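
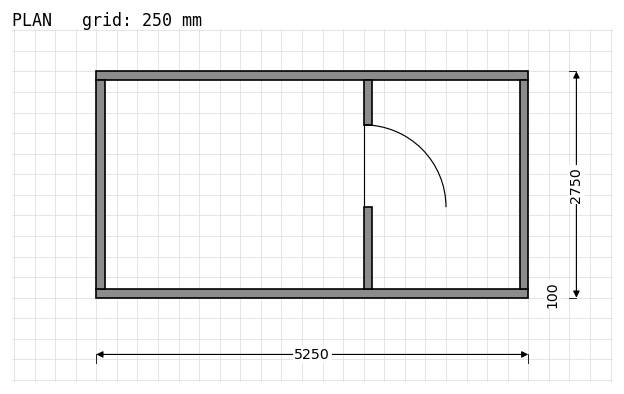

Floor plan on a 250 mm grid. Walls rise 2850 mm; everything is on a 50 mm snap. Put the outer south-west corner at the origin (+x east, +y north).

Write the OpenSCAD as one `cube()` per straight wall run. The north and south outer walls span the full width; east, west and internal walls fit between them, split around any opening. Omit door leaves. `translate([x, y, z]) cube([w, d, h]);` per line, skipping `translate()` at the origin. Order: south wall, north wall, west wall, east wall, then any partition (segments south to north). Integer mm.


cube([5250, 100, 2850]);
translate([0, 2650, 0]) cube([5250, 100, 2850]);
translate([0, 100, 0]) cube([100, 2550, 2850]);
translate([5150, 100, 0]) cube([100, 2550, 2850]);
translate([3250, 100, 0]) cube([100, 1000, 2850]);
translate([3250, 2100, 0]) cube([100, 550, 2850]);


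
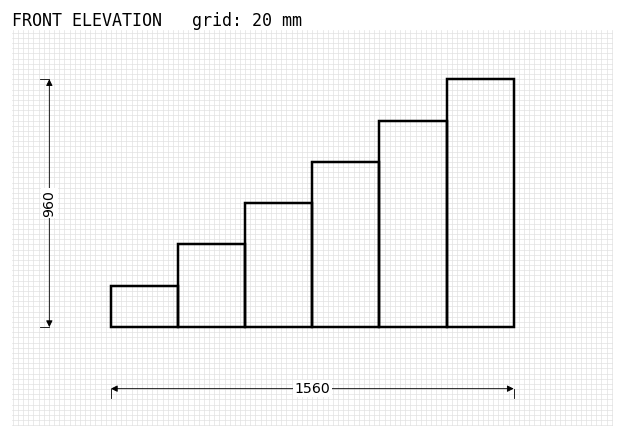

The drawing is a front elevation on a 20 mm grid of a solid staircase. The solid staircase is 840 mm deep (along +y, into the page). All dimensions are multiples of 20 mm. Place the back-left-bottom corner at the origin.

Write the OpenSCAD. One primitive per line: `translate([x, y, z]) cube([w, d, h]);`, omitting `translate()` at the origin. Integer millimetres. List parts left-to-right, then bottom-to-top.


cube([260, 840, 160]);
translate([260, 0, 0]) cube([260, 840, 320]);
translate([520, 0, 0]) cube([260, 840, 480]);
translate([780, 0, 0]) cube([260, 840, 640]);
translate([1040, 0, 0]) cube([260, 840, 800]);
translate([1300, 0, 0]) cube([260, 840, 960]);


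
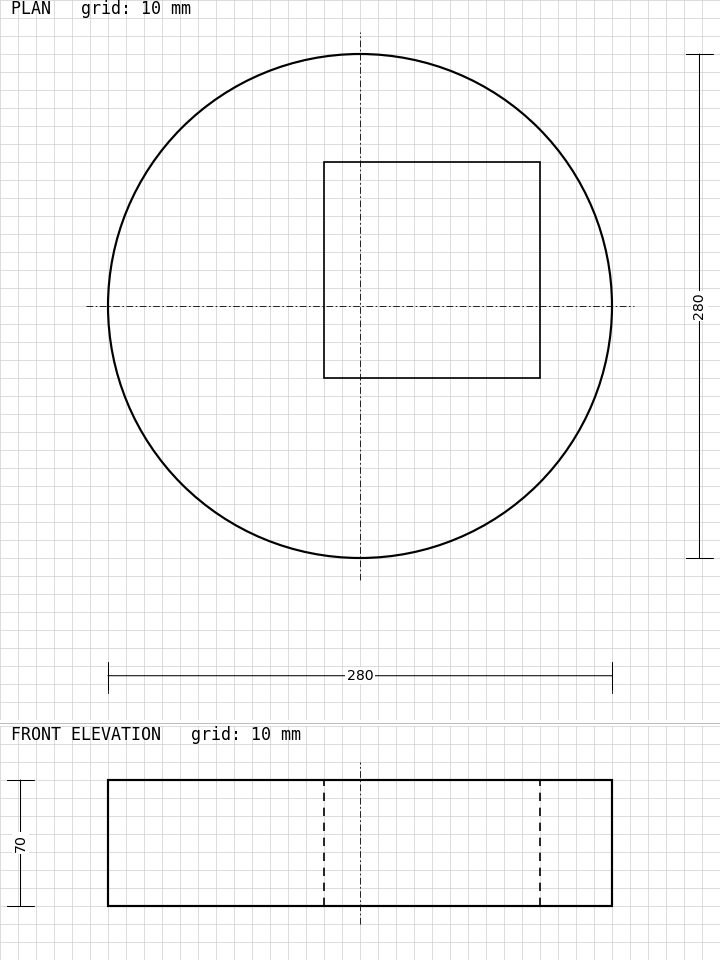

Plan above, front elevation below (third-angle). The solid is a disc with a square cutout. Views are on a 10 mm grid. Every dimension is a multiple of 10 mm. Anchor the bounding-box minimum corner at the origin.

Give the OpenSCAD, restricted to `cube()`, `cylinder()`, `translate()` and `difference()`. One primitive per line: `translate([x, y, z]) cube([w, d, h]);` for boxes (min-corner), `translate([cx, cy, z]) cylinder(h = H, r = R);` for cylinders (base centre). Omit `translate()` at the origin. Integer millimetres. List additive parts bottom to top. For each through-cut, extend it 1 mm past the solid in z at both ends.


difference() {
  translate([140, 140, 0]) cylinder(h = 70, r = 140);
  translate([120, 100, -1]) cube([120, 120, 72]);
}


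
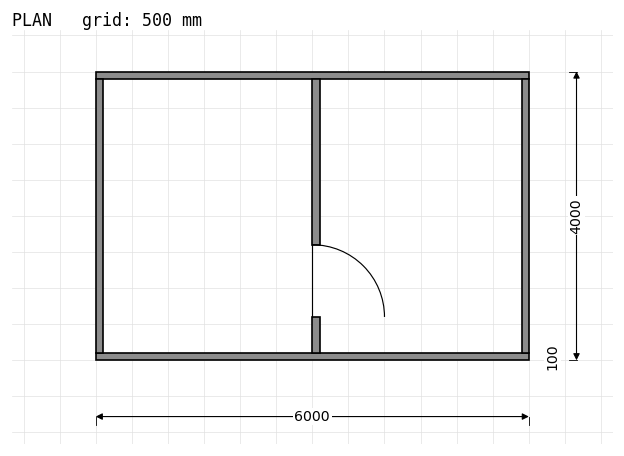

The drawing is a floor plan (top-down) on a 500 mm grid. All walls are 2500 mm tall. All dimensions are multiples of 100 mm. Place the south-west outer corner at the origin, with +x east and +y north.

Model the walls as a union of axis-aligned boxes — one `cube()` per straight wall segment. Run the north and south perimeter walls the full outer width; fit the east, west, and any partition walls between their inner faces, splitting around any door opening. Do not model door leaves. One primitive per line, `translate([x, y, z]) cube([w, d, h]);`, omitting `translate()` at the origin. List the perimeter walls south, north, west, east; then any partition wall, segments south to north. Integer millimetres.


cube([6000, 100, 2500]);
translate([0, 3900, 0]) cube([6000, 100, 2500]);
translate([0, 100, 0]) cube([100, 3800, 2500]);
translate([5900, 100, 0]) cube([100, 3800, 2500]);
translate([3000, 100, 0]) cube([100, 500, 2500]);
translate([3000, 1600, 0]) cube([100, 2300, 2500]);


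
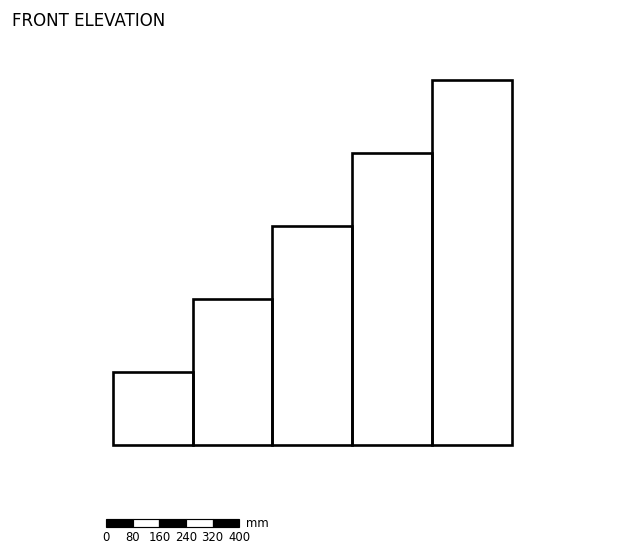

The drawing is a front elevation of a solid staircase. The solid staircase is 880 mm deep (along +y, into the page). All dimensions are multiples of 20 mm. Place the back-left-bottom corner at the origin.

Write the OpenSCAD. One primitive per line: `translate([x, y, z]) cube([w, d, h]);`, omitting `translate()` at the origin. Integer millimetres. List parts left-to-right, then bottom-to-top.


cube([240, 880, 220]);
translate([240, 0, 0]) cube([240, 880, 440]);
translate([480, 0, 0]) cube([240, 880, 660]);
translate([720, 0, 0]) cube([240, 880, 880]);
translate([960, 0, 0]) cube([240, 880, 1100]);


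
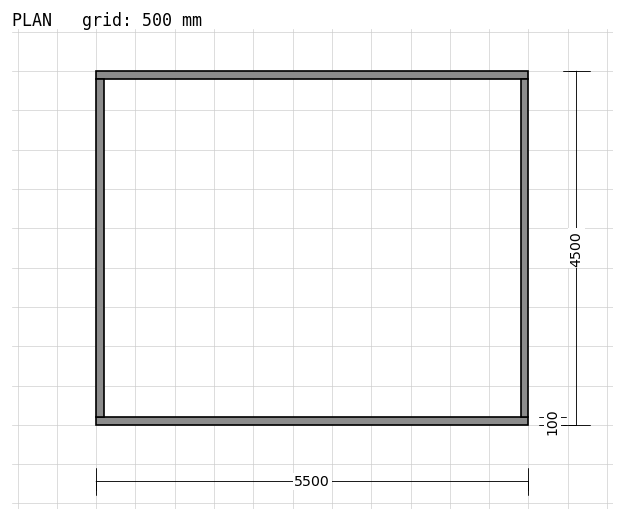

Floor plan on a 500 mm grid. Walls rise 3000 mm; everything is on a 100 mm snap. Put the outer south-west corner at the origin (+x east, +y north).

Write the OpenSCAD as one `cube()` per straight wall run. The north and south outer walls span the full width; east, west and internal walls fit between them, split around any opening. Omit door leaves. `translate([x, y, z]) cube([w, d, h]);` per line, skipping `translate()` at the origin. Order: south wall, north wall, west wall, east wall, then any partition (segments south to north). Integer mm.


cube([5500, 100, 3000]);
translate([0, 4400, 0]) cube([5500, 100, 3000]);
translate([0, 100, 0]) cube([100, 4300, 3000]);
translate([5400, 100, 0]) cube([100, 4300, 3000]);


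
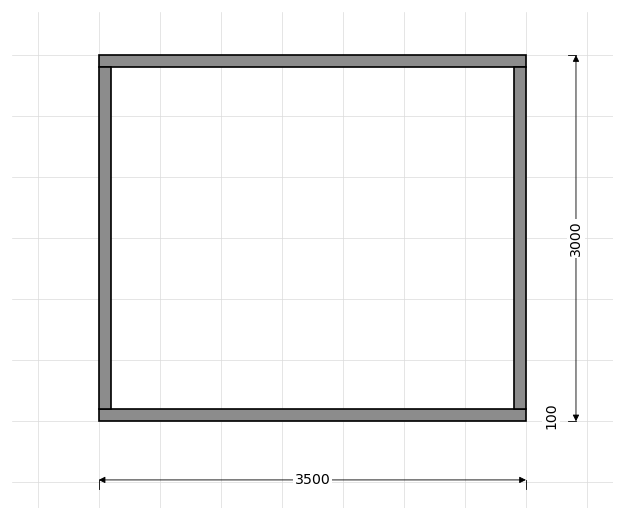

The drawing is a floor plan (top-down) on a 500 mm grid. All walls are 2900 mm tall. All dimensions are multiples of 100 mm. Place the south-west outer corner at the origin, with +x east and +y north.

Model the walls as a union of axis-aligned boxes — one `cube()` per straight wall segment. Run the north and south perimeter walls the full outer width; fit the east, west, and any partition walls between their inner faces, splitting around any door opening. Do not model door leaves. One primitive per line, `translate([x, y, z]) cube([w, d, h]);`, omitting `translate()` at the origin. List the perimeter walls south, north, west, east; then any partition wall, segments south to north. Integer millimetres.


cube([3500, 100, 2900]);
translate([0, 2900, 0]) cube([3500, 100, 2900]);
translate([0, 100, 0]) cube([100, 2800, 2900]);
translate([3400, 100, 0]) cube([100, 2800, 2900]);


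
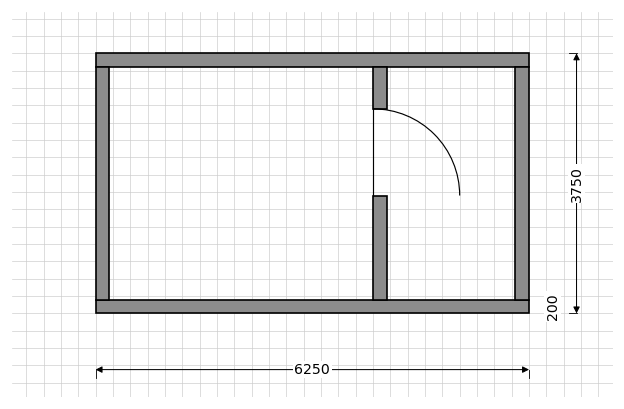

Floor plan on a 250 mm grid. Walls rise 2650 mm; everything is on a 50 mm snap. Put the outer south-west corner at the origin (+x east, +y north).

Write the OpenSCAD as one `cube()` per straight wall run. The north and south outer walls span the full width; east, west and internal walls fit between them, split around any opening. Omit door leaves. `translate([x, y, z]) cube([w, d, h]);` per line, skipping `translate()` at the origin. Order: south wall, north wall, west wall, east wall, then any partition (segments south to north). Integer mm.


cube([6250, 200, 2650]);
translate([0, 3550, 0]) cube([6250, 200, 2650]);
translate([0, 200, 0]) cube([200, 3350, 2650]);
translate([6050, 200, 0]) cube([200, 3350, 2650]);
translate([4000, 200, 0]) cube([200, 1500, 2650]);
translate([4000, 2950, 0]) cube([200, 600, 2650]);


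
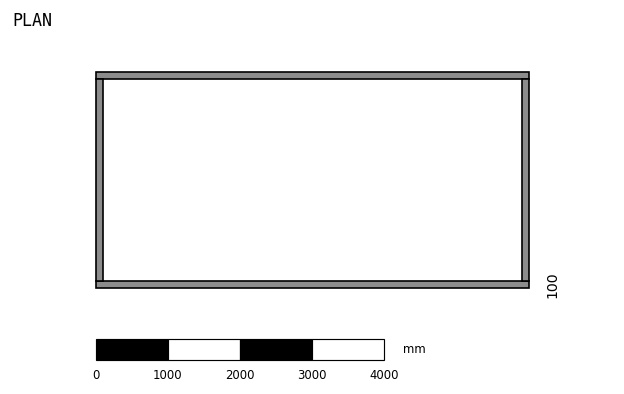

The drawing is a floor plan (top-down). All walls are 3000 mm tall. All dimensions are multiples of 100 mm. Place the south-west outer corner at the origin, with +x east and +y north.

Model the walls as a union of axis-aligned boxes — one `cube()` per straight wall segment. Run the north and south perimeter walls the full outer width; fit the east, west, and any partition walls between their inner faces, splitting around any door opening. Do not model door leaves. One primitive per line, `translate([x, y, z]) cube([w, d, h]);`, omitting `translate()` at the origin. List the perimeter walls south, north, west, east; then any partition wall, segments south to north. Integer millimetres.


cube([6000, 100, 3000]);
translate([0, 2900, 0]) cube([6000, 100, 3000]);
translate([0, 100, 0]) cube([100, 2800, 3000]);
translate([5900, 100, 0]) cube([100, 2800, 3000]);


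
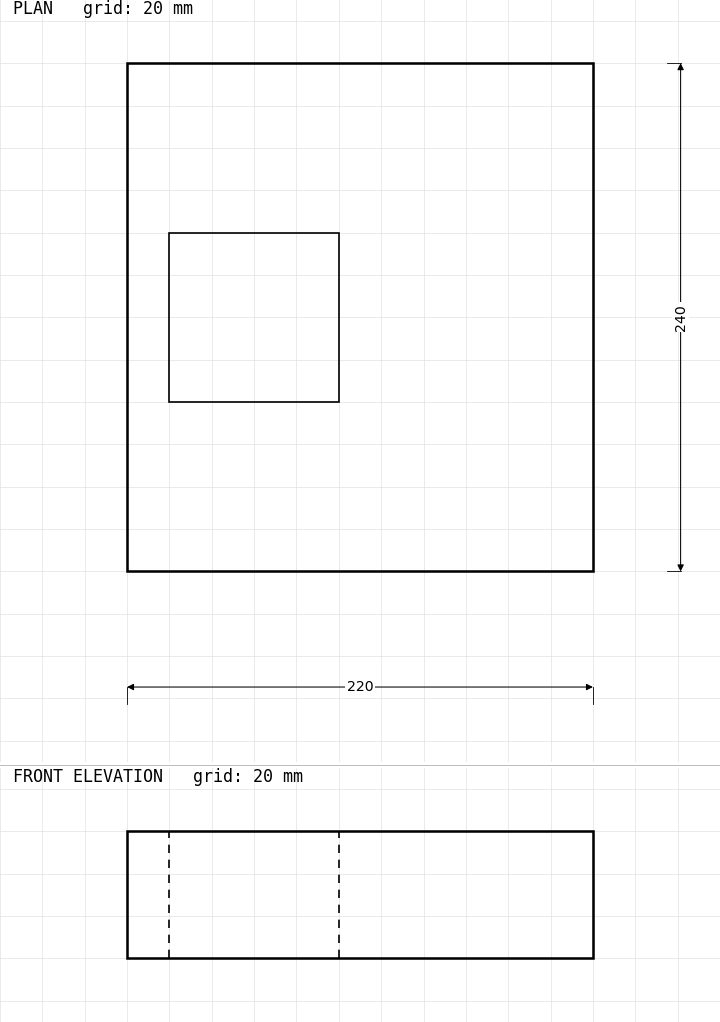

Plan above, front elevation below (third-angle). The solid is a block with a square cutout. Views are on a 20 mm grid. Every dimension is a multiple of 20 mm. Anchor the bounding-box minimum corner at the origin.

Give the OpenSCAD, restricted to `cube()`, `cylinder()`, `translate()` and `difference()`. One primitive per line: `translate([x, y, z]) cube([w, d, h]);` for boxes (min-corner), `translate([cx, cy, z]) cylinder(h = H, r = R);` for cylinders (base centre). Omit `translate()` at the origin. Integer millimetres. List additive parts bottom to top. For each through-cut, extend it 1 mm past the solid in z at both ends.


difference() {
  cube([220, 240, 60]);
  translate([20, 80, -1]) cube([80, 80, 62]);
}


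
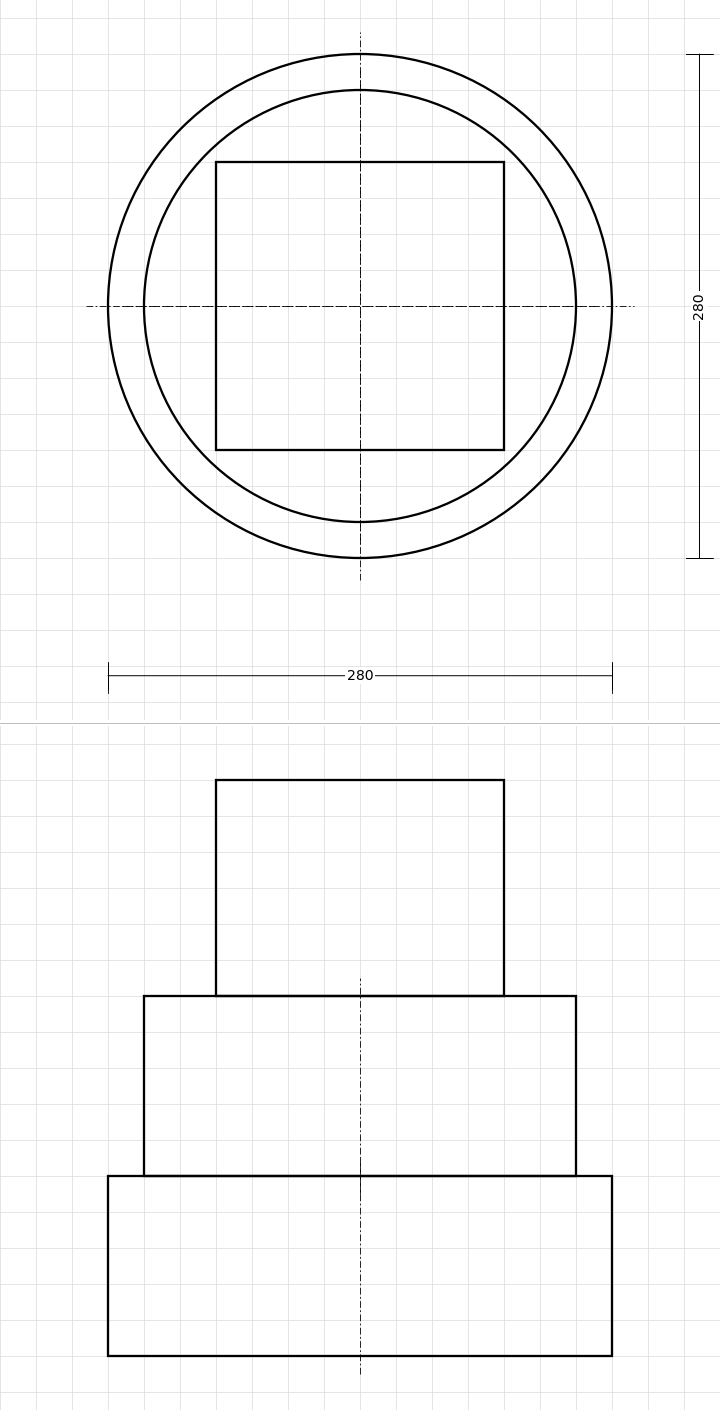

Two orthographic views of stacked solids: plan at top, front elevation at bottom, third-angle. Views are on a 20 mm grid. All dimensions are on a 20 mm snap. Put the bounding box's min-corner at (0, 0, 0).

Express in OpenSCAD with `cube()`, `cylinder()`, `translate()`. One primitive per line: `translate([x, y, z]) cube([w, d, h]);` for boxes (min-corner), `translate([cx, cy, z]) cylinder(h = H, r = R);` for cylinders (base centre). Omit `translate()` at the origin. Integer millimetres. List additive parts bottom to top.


translate([140, 140, 0]) cylinder(h = 100, r = 140);
translate([140, 140, 100]) cylinder(h = 100, r = 120);
translate([60, 60, 200]) cube([160, 160, 120]);


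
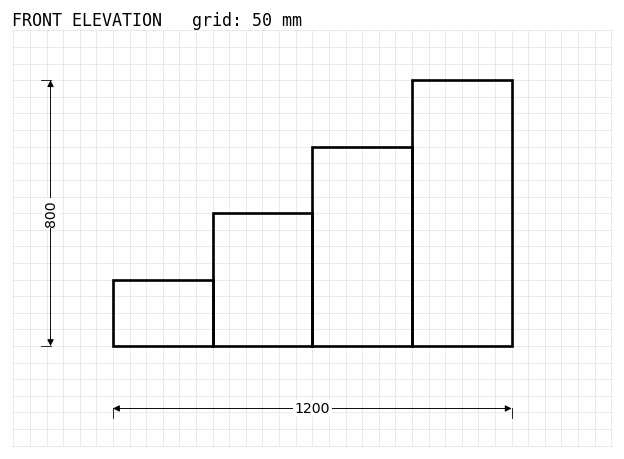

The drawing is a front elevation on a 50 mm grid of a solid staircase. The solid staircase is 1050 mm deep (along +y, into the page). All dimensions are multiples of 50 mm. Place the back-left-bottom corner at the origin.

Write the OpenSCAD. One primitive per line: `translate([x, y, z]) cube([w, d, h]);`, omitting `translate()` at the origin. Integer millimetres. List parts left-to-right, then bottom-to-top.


cube([300, 1050, 200]);
translate([300, 0, 0]) cube([300, 1050, 400]);
translate([600, 0, 0]) cube([300, 1050, 600]);
translate([900, 0, 0]) cube([300, 1050, 800]);


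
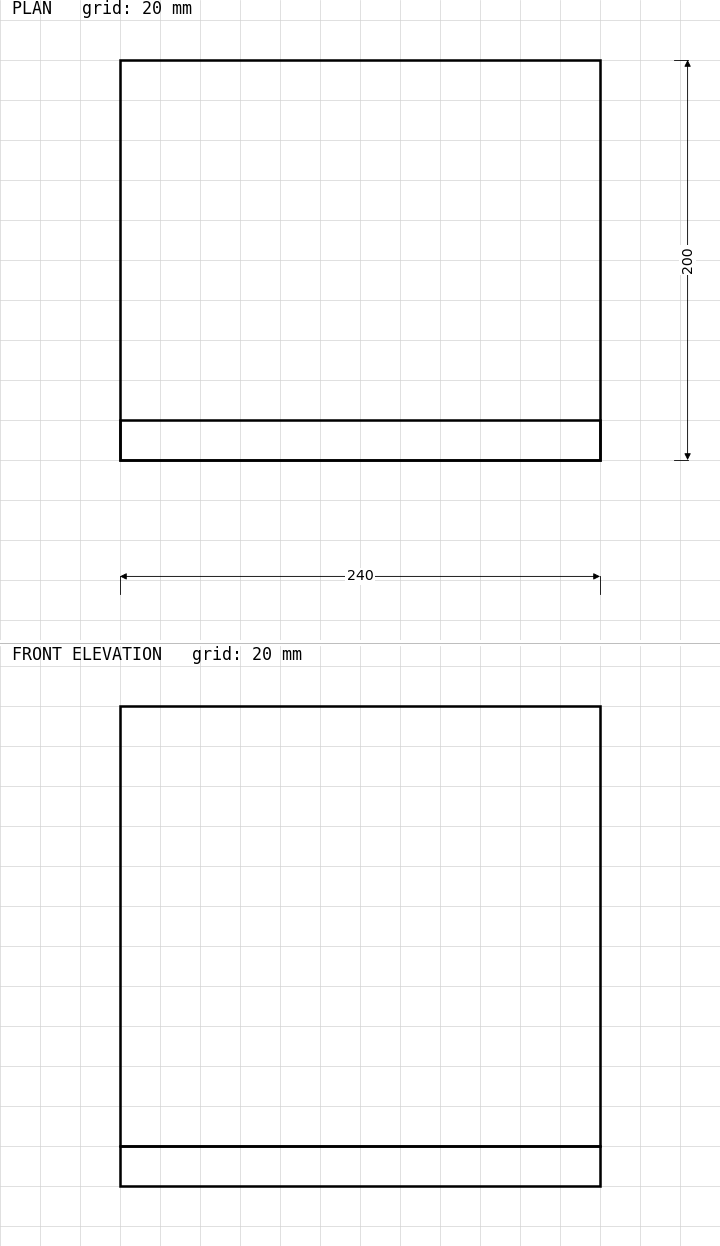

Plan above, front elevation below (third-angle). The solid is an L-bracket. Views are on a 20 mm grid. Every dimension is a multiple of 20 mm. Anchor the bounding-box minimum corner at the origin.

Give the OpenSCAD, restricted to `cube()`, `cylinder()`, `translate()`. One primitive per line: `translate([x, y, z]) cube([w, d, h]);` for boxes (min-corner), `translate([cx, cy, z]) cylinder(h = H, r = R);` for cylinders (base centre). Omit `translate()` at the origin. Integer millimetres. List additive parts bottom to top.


cube([240, 200, 20]);
translate([0, 0, 20]) cube([240, 20, 220]);


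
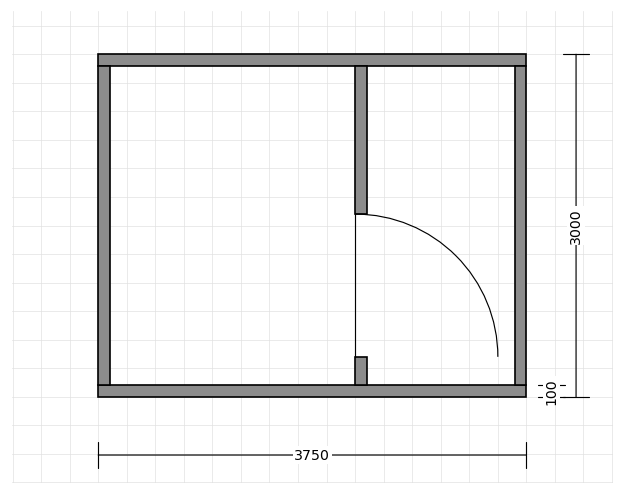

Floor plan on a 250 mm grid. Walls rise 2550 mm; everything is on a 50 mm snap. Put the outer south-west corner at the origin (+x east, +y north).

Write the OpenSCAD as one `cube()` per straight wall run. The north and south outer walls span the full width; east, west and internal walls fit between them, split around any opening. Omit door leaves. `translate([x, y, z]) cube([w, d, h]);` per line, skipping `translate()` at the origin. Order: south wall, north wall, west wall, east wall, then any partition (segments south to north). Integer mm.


cube([3750, 100, 2550]);
translate([0, 2900, 0]) cube([3750, 100, 2550]);
translate([0, 100, 0]) cube([100, 2800, 2550]);
translate([3650, 100, 0]) cube([100, 2800, 2550]);
translate([2250, 100, 0]) cube([100, 250, 2550]);
translate([2250, 1600, 0]) cube([100, 1300, 2550]);


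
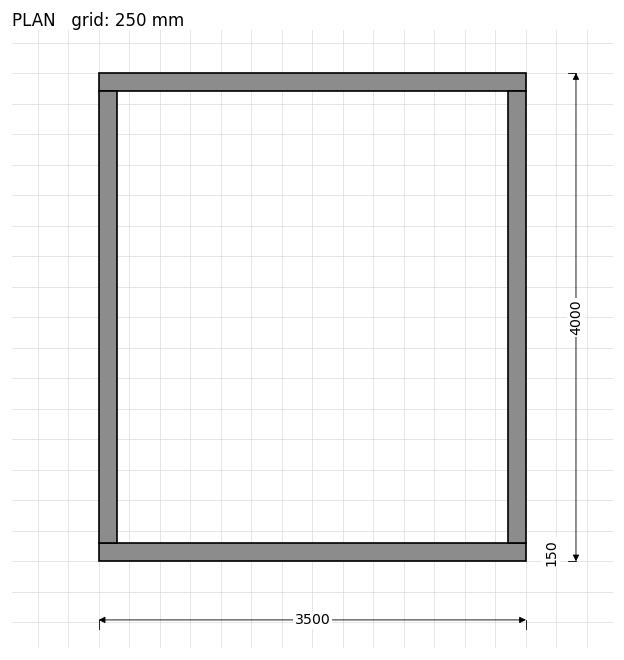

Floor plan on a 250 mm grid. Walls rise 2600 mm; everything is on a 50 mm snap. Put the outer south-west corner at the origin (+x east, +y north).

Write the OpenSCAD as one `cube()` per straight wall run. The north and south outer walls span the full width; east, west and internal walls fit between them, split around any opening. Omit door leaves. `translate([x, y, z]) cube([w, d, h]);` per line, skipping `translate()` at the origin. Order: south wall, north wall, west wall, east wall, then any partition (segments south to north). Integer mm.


cube([3500, 150, 2600]);
translate([0, 3850, 0]) cube([3500, 150, 2600]);
translate([0, 150, 0]) cube([150, 3700, 2600]);
translate([3350, 150, 0]) cube([150, 3700, 2600]);


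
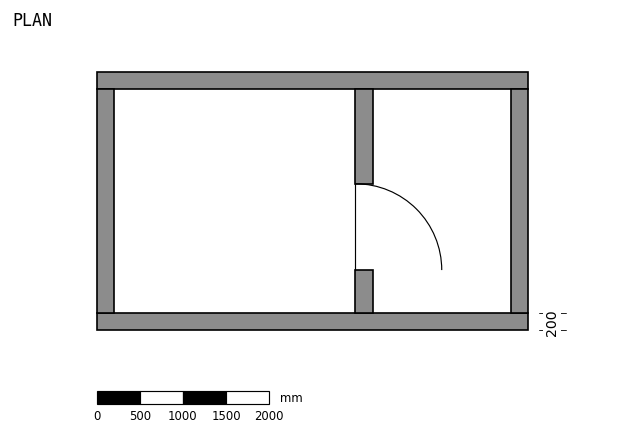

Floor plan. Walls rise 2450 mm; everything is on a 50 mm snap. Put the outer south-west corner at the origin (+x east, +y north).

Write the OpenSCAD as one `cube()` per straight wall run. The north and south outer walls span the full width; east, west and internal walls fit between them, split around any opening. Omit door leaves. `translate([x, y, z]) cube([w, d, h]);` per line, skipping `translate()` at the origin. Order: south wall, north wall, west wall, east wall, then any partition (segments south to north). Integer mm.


cube([5000, 200, 2450]);
translate([0, 2800, 0]) cube([5000, 200, 2450]);
translate([0, 200, 0]) cube([200, 2600, 2450]);
translate([4800, 200, 0]) cube([200, 2600, 2450]);
translate([3000, 200, 0]) cube([200, 500, 2450]);
translate([3000, 1700, 0]) cube([200, 1100, 2450]);


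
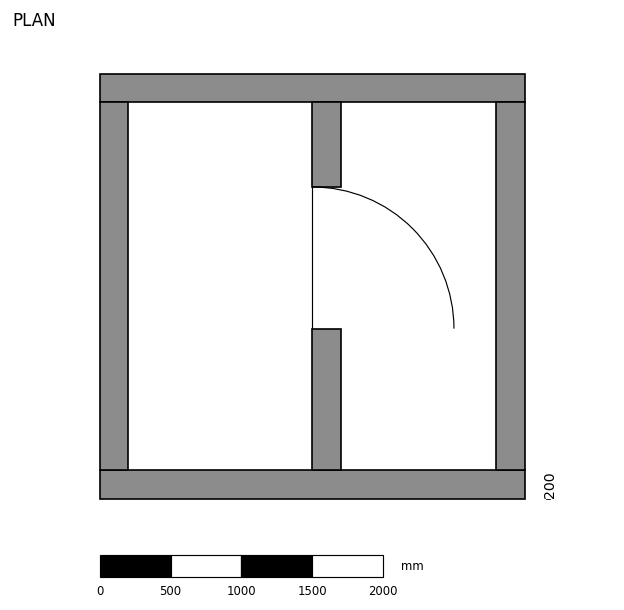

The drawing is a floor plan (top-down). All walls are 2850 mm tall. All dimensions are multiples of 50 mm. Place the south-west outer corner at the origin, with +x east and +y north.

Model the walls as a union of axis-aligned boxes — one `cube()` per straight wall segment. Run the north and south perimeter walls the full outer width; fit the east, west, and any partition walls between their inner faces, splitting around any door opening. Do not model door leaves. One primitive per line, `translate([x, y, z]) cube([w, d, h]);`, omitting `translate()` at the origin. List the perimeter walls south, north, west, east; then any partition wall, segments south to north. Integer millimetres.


cube([3000, 200, 2850]);
translate([0, 2800, 0]) cube([3000, 200, 2850]);
translate([0, 200, 0]) cube([200, 2600, 2850]);
translate([2800, 200, 0]) cube([200, 2600, 2850]);
translate([1500, 200, 0]) cube([200, 1000, 2850]);
translate([1500, 2200, 0]) cube([200, 600, 2850]);


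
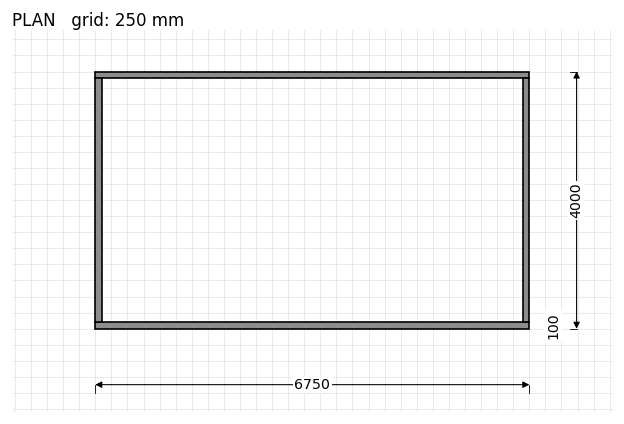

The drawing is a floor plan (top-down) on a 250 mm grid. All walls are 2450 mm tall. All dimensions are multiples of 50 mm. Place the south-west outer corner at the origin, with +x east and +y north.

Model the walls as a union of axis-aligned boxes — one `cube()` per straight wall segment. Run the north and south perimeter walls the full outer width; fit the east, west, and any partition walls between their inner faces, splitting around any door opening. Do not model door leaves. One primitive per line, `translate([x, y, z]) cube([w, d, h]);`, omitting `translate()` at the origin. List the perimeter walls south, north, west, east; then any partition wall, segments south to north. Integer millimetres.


cube([6750, 100, 2450]);
translate([0, 3900, 0]) cube([6750, 100, 2450]);
translate([0, 100, 0]) cube([100, 3800, 2450]);
translate([6650, 100, 0]) cube([100, 3800, 2450]);


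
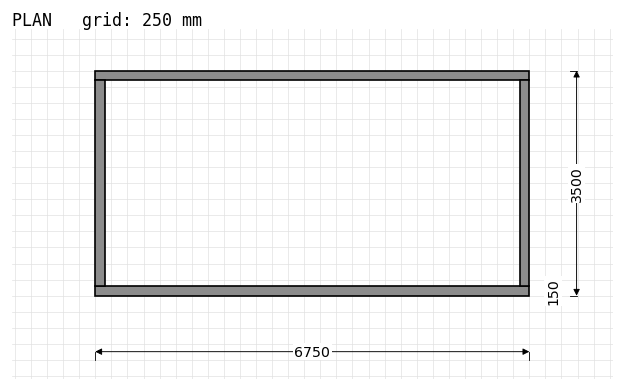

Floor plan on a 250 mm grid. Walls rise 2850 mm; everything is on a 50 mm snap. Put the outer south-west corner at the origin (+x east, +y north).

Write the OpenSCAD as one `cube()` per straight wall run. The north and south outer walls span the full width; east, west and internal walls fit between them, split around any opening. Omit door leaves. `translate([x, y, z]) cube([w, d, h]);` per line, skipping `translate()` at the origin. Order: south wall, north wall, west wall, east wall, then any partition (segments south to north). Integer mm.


cube([6750, 150, 2850]);
translate([0, 3350, 0]) cube([6750, 150, 2850]);
translate([0, 150, 0]) cube([150, 3200, 2850]);
translate([6600, 150, 0]) cube([150, 3200, 2850]);


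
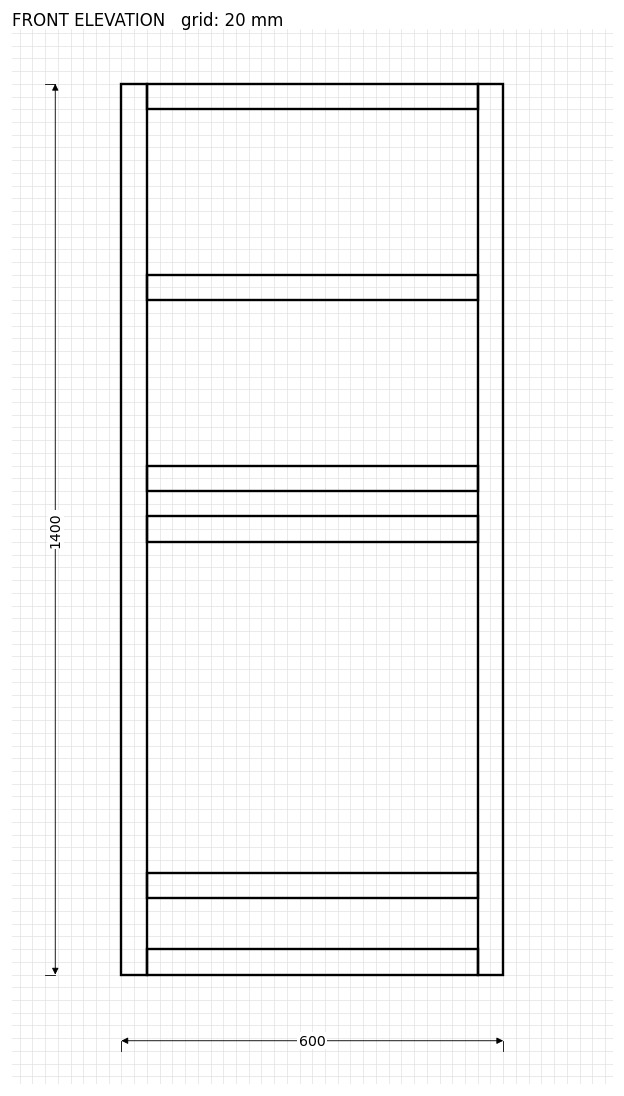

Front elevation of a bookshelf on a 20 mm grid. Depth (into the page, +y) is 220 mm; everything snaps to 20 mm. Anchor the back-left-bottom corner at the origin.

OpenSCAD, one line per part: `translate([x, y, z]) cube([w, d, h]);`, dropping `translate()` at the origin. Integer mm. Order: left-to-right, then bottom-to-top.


cube([40, 220, 1400]);
translate([40, 0, 0]) cube([520, 220, 40]);
translate([40, 0, 120]) cube([520, 220, 40]);
translate([40, 0, 680]) cube([520, 220, 40]);
translate([40, 0, 760]) cube([520, 220, 40]);
translate([40, 0, 1060]) cube([520, 220, 40]);
translate([40, 0, 1360]) cube([520, 220, 40]);
translate([560, 0, 0]) cube([40, 220, 1400]);


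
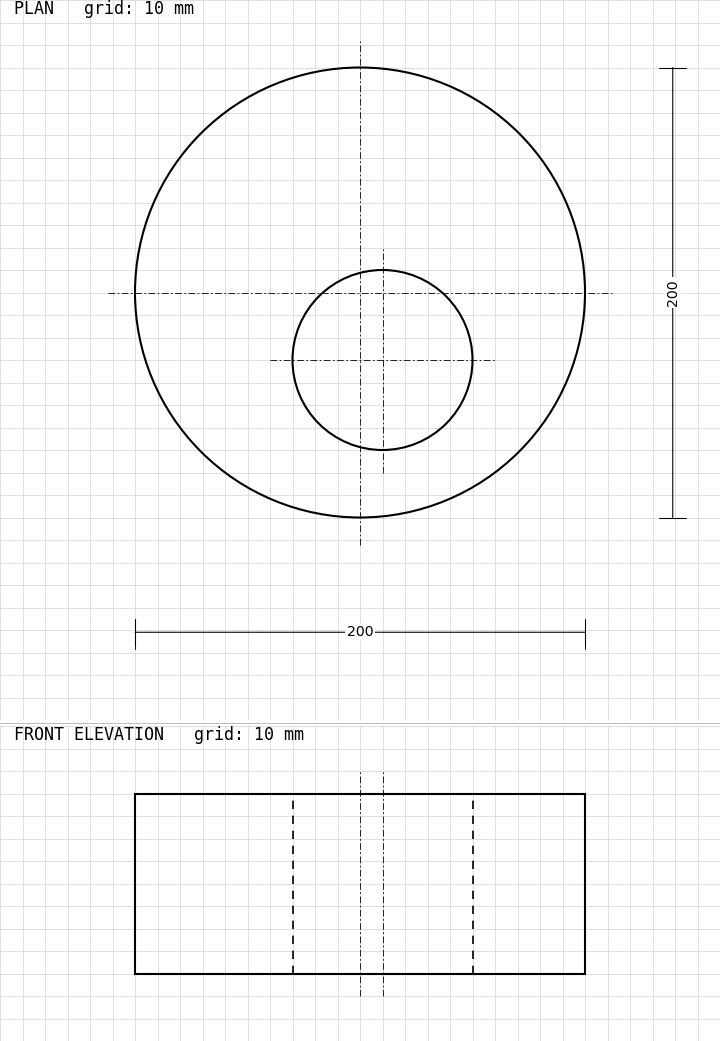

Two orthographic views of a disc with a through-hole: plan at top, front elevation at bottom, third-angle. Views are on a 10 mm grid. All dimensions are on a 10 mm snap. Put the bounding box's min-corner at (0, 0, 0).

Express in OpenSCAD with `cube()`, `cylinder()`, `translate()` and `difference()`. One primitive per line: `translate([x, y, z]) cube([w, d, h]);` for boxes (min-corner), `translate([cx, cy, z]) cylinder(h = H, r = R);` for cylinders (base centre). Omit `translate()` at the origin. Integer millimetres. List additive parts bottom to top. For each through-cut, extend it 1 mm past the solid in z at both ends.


difference() {
  translate([100, 100, 0]) cylinder(h = 80, r = 100);
  translate([110, 70, -1]) cylinder(h = 82, r = 40);
}


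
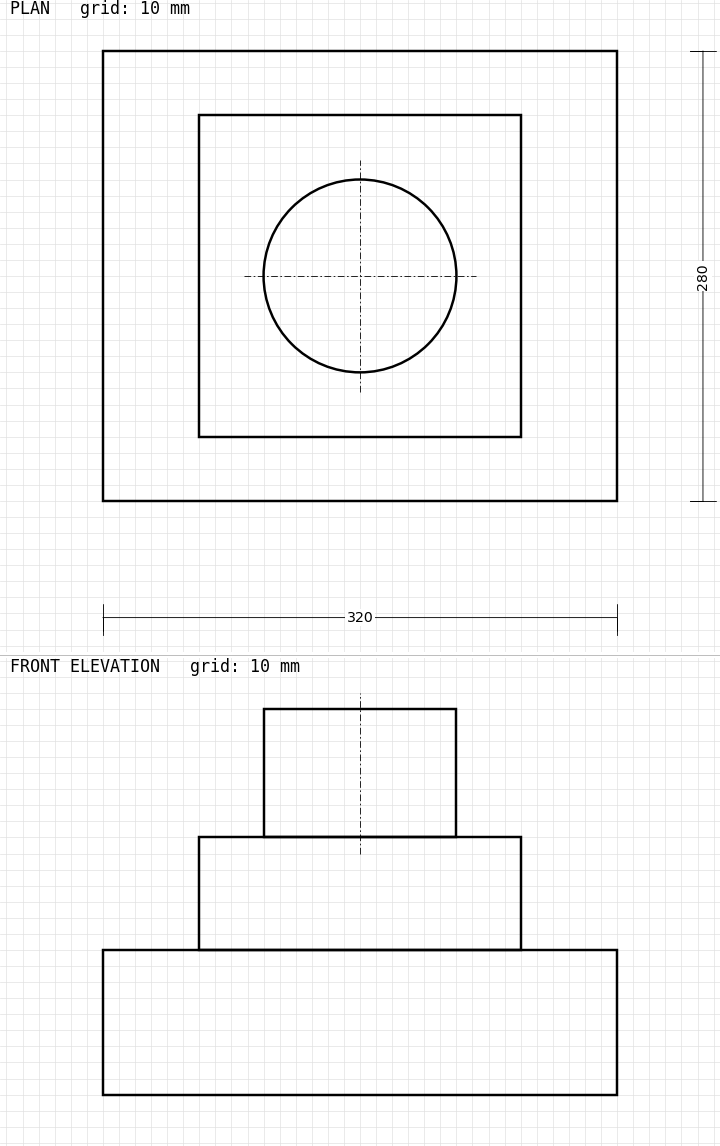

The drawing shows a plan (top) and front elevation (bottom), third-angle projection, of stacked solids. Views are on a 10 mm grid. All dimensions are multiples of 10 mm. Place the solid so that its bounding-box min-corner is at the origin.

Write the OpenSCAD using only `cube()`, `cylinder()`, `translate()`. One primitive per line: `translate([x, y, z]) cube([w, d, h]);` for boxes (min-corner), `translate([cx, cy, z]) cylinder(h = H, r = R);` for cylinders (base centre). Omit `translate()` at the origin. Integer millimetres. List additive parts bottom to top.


cube([320, 280, 90]);
translate([60, 40, 90]) cube([200, 200, 70]);
translate([160, 140, 160]) cylinder(h = 80, r = 60);


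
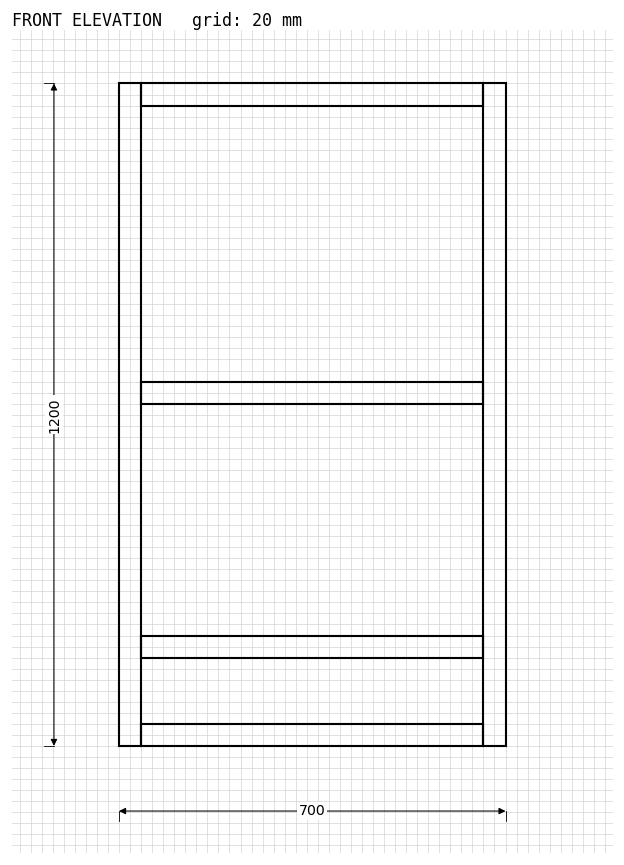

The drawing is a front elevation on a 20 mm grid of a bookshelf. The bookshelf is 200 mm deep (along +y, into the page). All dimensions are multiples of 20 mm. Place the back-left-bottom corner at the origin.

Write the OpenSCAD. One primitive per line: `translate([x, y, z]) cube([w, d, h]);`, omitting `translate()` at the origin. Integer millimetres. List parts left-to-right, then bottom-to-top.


cube([40, 200, 1200]);
translate([40, 0, 0]) cube([620, 200, 40]);
translate([40, 0, 160]) cube([620, 200, 40]);
translate([40, 0, 620]) cube([620, 200, 40]);
translate([40, 0, 1160]) cube([620, 200, 40]);
translate([660, 0, 0]) cube([40, 200, 1200]);


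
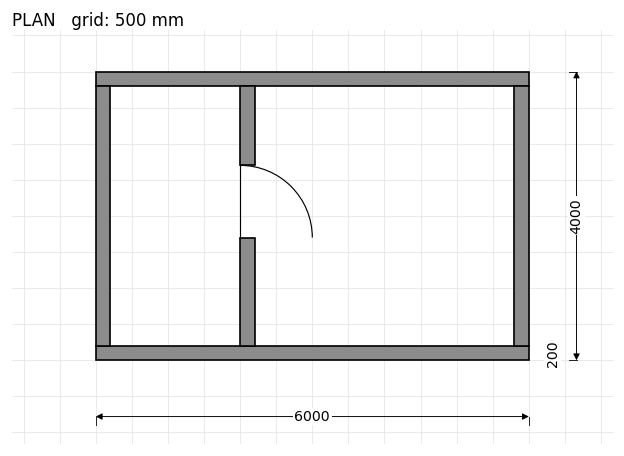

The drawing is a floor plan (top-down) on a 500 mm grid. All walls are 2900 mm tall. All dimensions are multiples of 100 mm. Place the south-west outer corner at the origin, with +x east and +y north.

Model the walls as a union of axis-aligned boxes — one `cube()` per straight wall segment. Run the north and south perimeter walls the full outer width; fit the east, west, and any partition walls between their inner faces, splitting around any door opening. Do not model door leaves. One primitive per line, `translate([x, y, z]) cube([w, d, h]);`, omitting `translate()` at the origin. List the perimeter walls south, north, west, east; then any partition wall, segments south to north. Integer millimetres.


cube([6000, 200, 2900]);
translate([0, 3800, 0]) cube([6000, 200, 2900]);
translate([0, 200, 0]) cube([200, 3600, 2900]);
translate([5800, 200, 0]) cube([200, 3600, 2900]);
translate([2000, 200, 0]) cube([200, 1500, 2900]);
translate([2000, 2700, 0]) cube([200, 1100, 2900]);


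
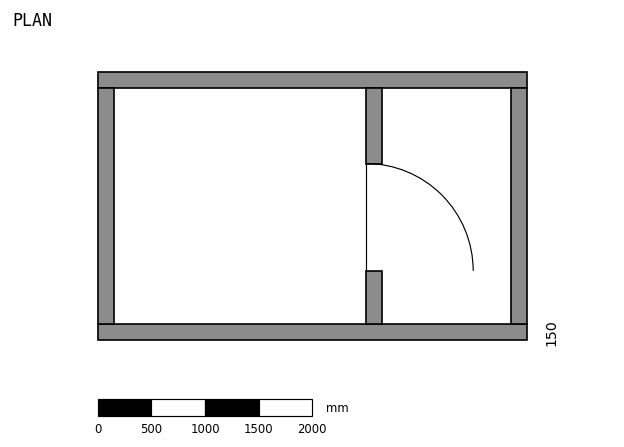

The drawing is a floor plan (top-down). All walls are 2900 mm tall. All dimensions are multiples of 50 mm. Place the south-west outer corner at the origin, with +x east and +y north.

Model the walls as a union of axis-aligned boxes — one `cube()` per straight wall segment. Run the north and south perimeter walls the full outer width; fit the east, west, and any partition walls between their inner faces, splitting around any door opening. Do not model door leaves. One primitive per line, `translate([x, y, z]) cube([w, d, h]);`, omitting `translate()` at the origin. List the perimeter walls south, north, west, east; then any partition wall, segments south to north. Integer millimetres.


cube([4000, 150, 2900]);
translate([0, 2350, 0]) cube([4000, 150, 2900]);
translate([0, 150, 0]) cube([150, 2200, 2900]);
translate([3850, 150, 0]) cube([150, 2200, 2900]);
translate([2500, 150, 0]) cube([150, 500, 2900]);
translate([2500, 1650, 0]) cube([150, 700, 2900]);


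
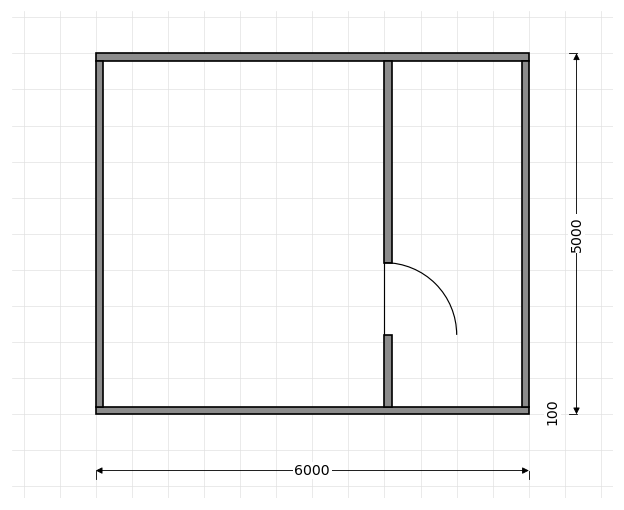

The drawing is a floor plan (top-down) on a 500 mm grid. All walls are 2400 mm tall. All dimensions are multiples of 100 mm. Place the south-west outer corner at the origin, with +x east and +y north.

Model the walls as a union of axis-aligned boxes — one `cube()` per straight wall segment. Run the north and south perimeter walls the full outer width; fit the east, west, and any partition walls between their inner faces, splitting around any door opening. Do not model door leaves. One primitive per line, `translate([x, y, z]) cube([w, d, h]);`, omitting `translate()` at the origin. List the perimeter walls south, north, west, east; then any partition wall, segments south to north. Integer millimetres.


cube([6000, 100, 2400]);
translate([0, 4900, 0]) cube([6000, 100, 2400]);
translate([0, 100, 0]) cube([100, 4800, 2400]);
translate([5900, 100, 0]) cube([100, 4800, 2400]);
translate([4000, 100, 0]) cube([100, 1000, 2400]);
translate([4000, 2100, 0]) cube([100, 2800, 2400]);


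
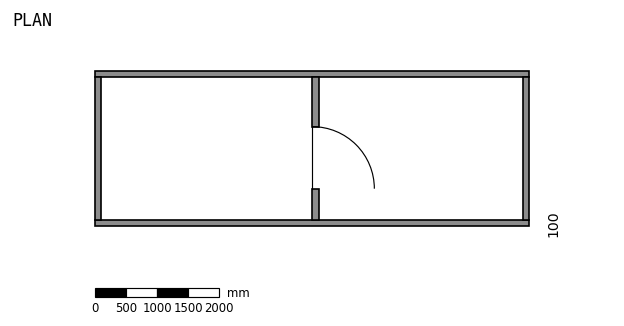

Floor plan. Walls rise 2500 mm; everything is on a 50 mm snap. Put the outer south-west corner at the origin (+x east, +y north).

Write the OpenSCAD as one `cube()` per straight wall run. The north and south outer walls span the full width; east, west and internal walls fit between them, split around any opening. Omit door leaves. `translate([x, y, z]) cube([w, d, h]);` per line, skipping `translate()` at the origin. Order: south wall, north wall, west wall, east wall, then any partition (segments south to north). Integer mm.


cube([7000, 100, 2500]);
translate([0, 2400, 0]) cube([7000, 100, 2500]);
translate([0, 100, 0]) cube([100, 2300, 2500]);
translate([6900, 100, 0]) cube([100, 2300, 2500]);
translate([3500, 100, 0]) cube([100, 500, 2500]);
translate([3500, 1600, 0]) cube([100, 800, 2500]);


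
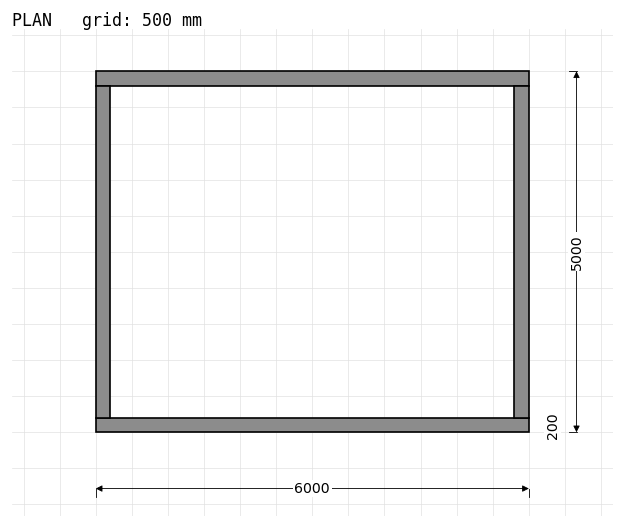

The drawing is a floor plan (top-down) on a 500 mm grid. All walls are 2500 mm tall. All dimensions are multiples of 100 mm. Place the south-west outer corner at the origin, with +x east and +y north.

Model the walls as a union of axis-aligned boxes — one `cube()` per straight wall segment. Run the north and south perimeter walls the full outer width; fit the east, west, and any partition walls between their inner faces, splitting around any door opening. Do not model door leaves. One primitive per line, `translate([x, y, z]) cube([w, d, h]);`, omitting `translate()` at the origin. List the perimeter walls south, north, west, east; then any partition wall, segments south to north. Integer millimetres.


cube([6000, 200, 2500]);
translate([0, 4800, 0]) cube([6000, 200, 2500]);
translate([0, 200, 0]) cube([200, 4600, 2500]);
translate([5800, 200, 0]) cube([200, 4600, 2500]);


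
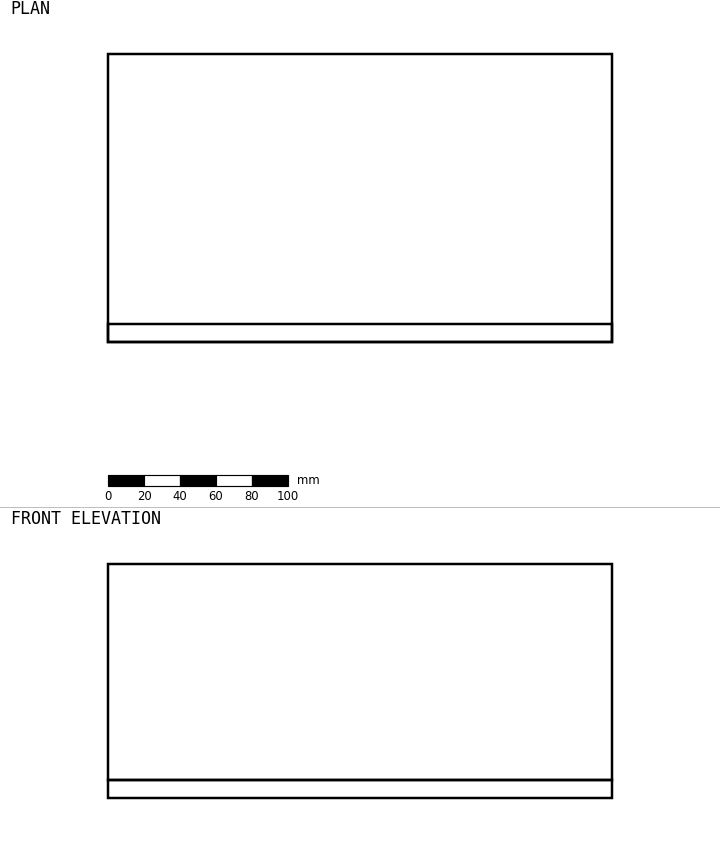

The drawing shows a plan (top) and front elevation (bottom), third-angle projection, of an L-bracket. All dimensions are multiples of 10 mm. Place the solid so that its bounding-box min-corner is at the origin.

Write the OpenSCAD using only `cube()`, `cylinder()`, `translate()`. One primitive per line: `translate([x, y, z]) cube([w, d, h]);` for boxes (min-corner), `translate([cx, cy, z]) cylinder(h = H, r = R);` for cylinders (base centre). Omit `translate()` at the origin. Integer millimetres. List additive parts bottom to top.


cube([280, 160, 10]);
translate([0, 0, 10]) cube([280, 10, 120]);


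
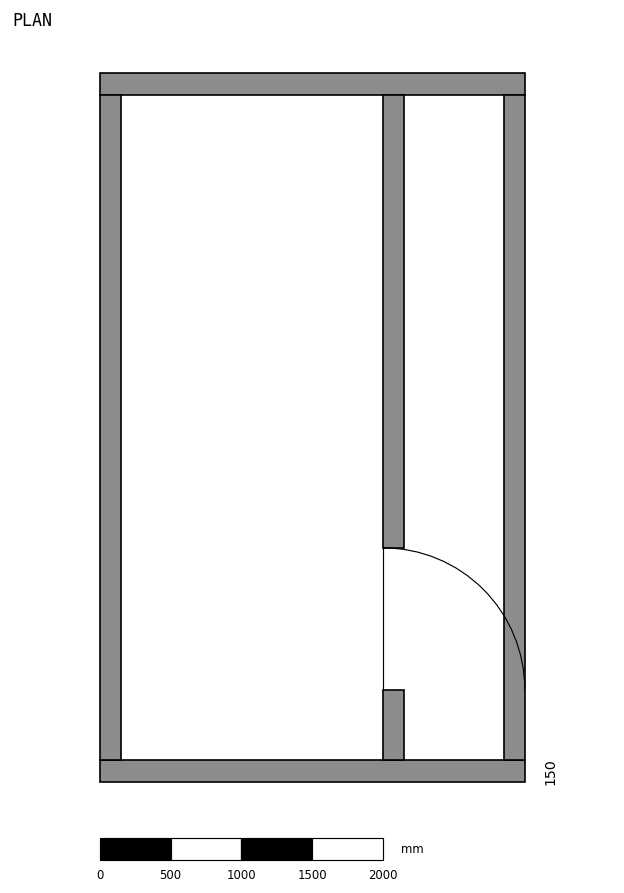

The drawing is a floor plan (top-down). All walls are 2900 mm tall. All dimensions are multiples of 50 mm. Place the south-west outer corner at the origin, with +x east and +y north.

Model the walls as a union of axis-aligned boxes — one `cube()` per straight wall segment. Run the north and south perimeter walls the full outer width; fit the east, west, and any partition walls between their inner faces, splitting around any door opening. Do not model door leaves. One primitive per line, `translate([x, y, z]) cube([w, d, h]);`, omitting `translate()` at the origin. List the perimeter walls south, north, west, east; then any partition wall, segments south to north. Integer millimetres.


cube([3000, 150, 2900]);
translate([0, 4850, 0]) cube([3000, 150, 2900]);
translate([0, 150, 0]) cube([150, 4700, 2900]);
translate([2850, 150, 0]) cube([150, 4700, 2900]);
translate([2000, 150, 0]) cube([150, 500, 2900]);
translate([2000, 1650, 0]) cube([150, 3200, 2900]);


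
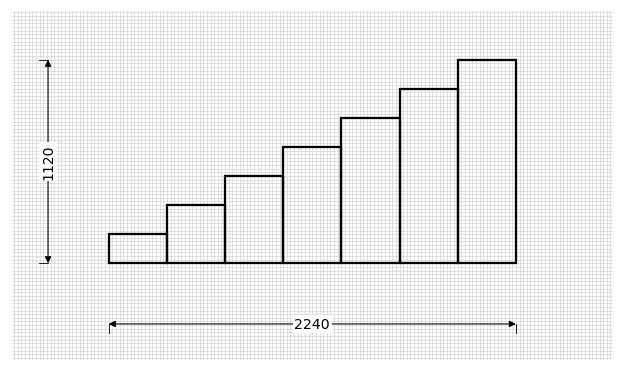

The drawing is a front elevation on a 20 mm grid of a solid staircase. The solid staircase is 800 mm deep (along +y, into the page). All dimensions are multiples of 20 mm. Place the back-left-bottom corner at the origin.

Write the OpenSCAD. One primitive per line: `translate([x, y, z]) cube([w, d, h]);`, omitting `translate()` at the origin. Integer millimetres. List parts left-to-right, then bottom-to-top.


cube([320, 800, 160]);
translate([320, 0, 0]) cube([320, 800, 320]);
translate([640, 0, 0]) cube([320, 800, 480]);
translate([960, 0, 0]) cube([320, 800, 640]);
translate([1280, 0, 0]) cube([320, 800, 800]);
translate([1600, 0, 0]) cube([320, 800, 960]);
translate([1920, 0, 0]) cube([320, 800, 1120]);


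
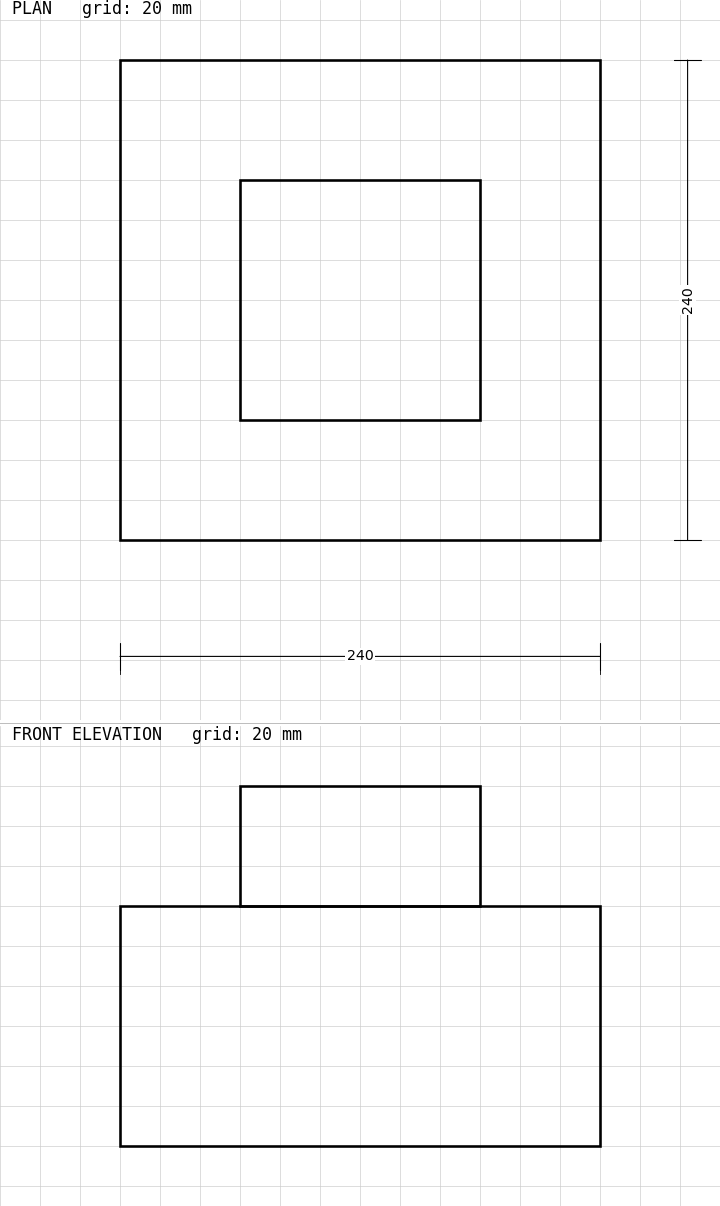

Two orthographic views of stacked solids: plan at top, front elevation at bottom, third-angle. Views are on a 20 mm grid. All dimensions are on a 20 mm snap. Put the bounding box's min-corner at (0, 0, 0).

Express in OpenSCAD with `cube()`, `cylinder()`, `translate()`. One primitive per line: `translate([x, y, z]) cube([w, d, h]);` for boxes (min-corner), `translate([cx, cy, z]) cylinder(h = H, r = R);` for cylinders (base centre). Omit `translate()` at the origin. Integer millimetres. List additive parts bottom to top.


cube([240, 240, 120]);
translate([60, 60, 120]) cube([120, 120, 60]);


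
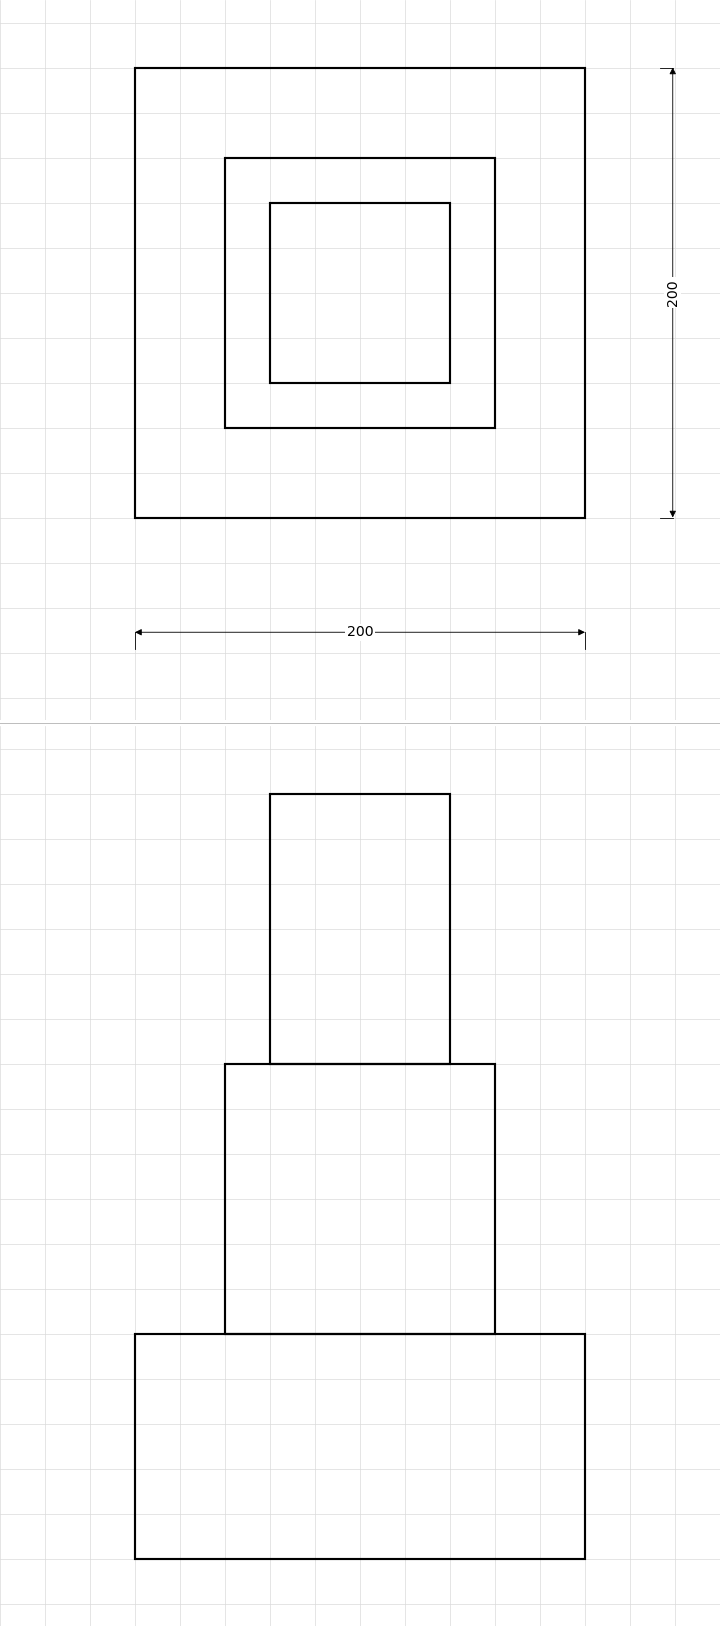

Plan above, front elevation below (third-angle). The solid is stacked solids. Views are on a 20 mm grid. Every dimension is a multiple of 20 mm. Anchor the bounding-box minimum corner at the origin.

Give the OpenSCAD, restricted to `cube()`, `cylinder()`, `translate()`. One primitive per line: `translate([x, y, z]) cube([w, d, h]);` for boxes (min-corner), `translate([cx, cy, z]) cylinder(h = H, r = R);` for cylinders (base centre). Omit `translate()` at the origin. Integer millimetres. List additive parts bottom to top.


cube([200, 200, 100]);
translate([40, 40, 100]) cube([120, 120, 120]);
translate([60, 60, 220]) cube([80, 80, 120]);


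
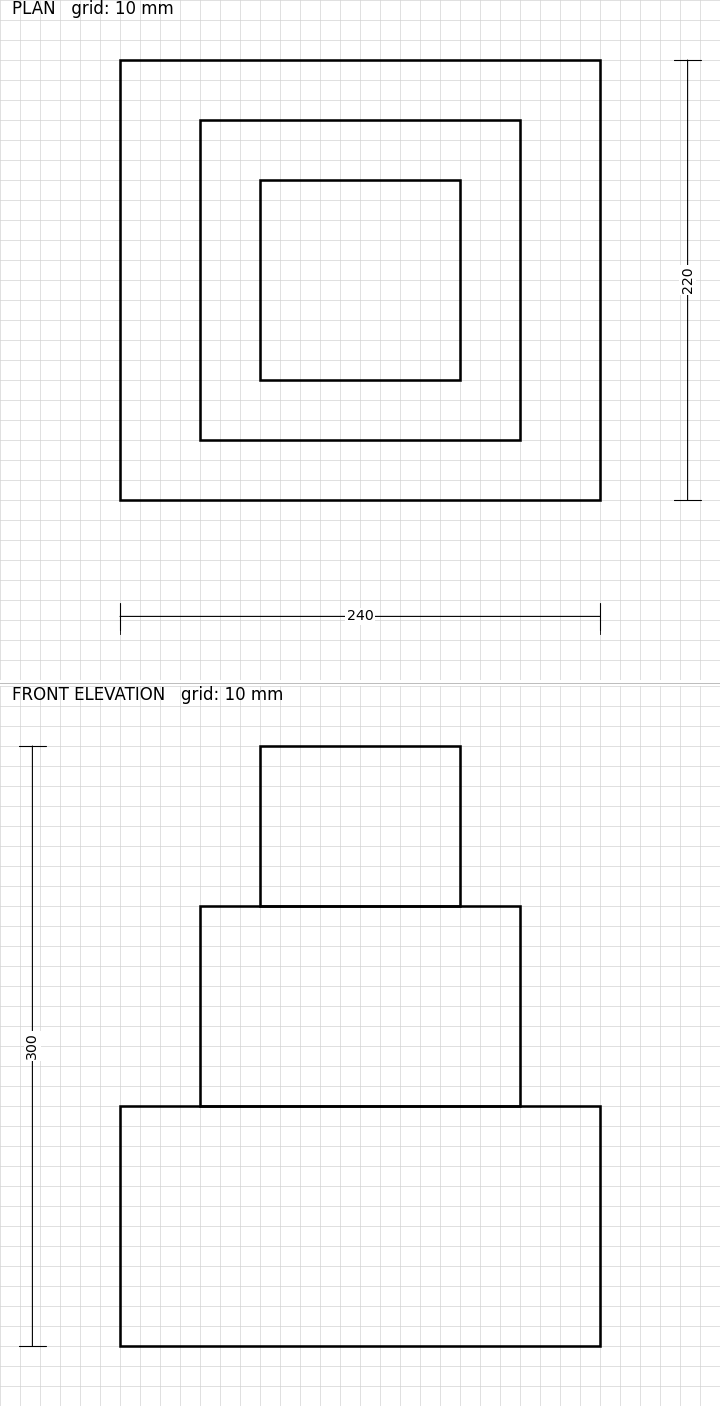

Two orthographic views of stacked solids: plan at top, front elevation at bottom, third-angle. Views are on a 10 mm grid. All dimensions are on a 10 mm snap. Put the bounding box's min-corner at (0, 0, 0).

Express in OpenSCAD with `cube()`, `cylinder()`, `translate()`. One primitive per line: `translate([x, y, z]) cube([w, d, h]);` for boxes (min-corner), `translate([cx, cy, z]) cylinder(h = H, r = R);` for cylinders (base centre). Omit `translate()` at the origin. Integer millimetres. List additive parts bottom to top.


cube([240, 220, 120]);
translate([40, 30, 120]) cube([160, 160, 100]);
translate([70, 60, 220]) cube([100, 100, 80]);


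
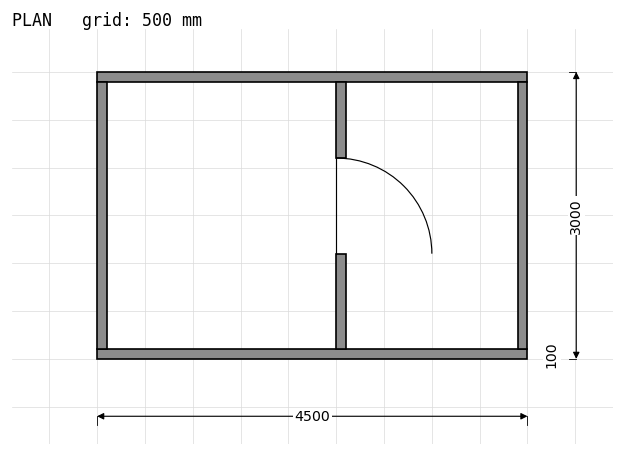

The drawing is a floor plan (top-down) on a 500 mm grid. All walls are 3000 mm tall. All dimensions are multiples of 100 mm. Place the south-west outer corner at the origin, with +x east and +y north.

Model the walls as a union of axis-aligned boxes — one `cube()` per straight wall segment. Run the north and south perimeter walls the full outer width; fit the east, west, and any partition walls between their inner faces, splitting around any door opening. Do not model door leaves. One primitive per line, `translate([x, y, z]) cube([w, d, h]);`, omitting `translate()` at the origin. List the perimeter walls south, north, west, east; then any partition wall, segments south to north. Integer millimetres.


cube([4500, 100, 3000]);
translate([0, 2900, 0]) cube([4500, 100, 3000]);
translate([0, 100, 0]) cube([100, 2800, 3000]);
translate([4400, 100, 0]) cube([100, 2800, 3000]);
translate([2500, 100, 0]) cube([100, 1000, 3000]);
translate([2500, 2100, 0]) cube([100, 800, 3000]);


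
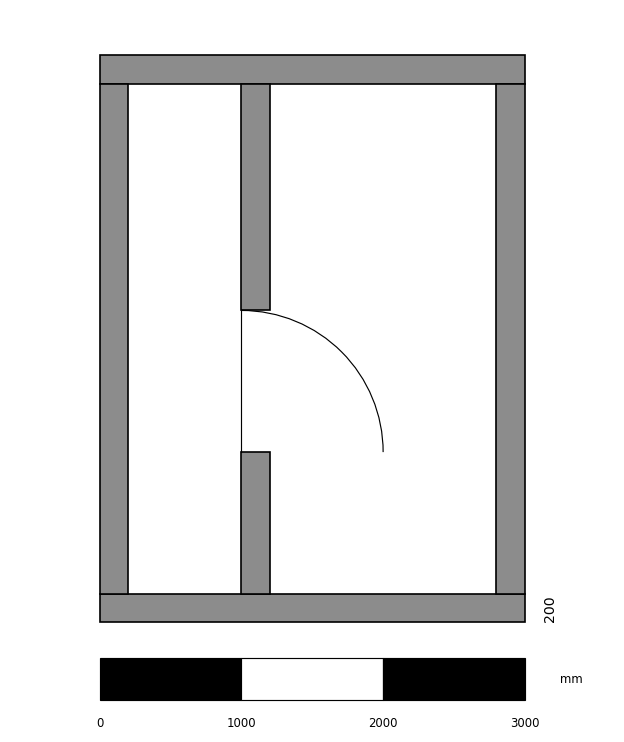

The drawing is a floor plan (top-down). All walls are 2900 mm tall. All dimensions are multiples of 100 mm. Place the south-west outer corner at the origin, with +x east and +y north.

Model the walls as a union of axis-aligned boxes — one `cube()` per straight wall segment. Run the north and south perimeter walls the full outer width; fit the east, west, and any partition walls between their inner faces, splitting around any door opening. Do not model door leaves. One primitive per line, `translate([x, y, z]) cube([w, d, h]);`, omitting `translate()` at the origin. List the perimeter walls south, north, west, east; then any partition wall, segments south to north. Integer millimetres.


cube([3000, 200, 2900]);
translate([0, 3800, 0]) cube([3000, 200, 2900]);
translate([0, 200, 0]) cube([200, 3600, 2900]);
translate([2800, 200, 0]) cube([200, 3600, 2900]);
translate([1000, 200, 0]) cube([200, 1000, 2900]);
translate([1000, 2200, 0]) cube([200, 1600, 2900]);


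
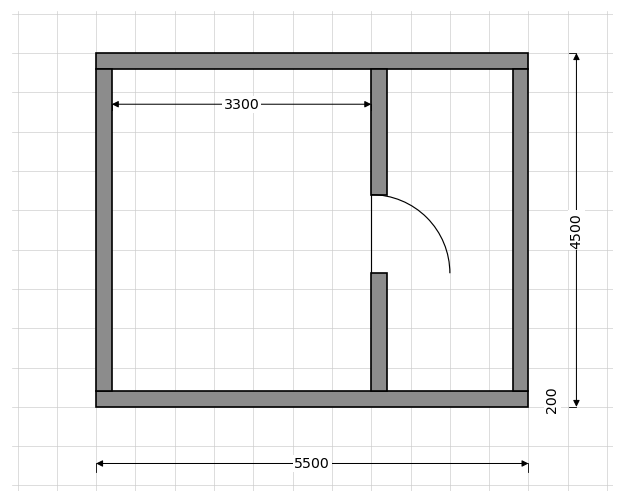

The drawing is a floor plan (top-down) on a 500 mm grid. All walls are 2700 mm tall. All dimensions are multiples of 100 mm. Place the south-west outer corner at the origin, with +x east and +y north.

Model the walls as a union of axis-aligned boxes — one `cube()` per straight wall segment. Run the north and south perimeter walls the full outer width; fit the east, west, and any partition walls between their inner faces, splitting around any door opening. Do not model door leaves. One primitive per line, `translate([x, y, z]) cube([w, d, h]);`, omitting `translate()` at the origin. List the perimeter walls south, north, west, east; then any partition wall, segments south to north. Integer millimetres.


cube([5500, 200, 2700]);
translate([0, 4300, 0]) cube([5500, 200, 2700]);
translate([0, 200, 0]) cube([200, 4100, 2700]);
translate([5300, 200, 0]) cube([200, 4100, 2700]);
translate([3500, 200, 0]) cube([200, 1500, 2700]);
translate([3500, 2700, 0]) cube([200, 1600, 2700]);


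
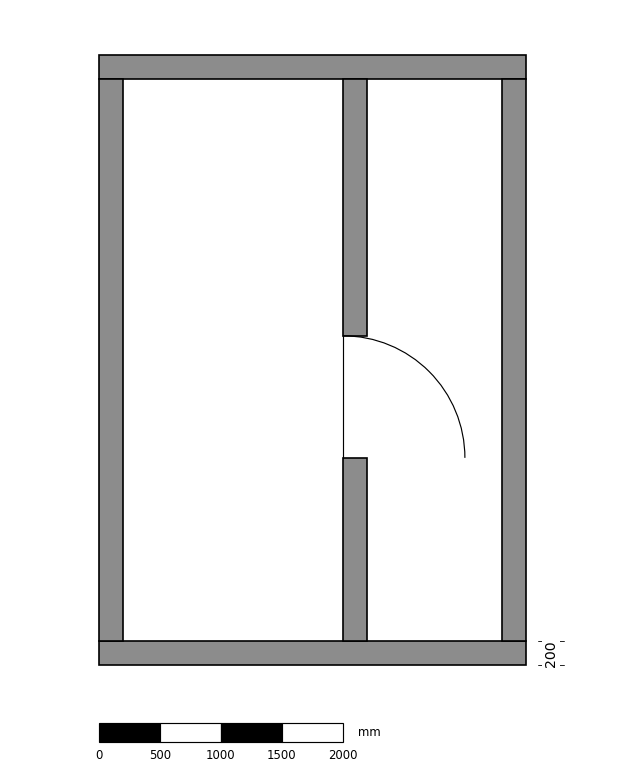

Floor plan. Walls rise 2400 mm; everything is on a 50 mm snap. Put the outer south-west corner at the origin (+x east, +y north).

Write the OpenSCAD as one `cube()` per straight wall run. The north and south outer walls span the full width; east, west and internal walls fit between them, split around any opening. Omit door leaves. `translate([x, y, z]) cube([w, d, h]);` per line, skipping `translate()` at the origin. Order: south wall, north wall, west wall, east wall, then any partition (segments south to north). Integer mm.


cube([3500, 200, 2400]);
translate([0, 4800, 0]) cube([3500, 200, 2400]);
translate([0, 200, 0]) cube([200, 4600, 2400]);
translate([3300, 200, 0]) cube([200, 4600, 2400]);
translate([2000, 200, 0]) cube([200, 1500, 2400]);
translate([2000, 2700, 0]) cube([200, 2100, 2400]);


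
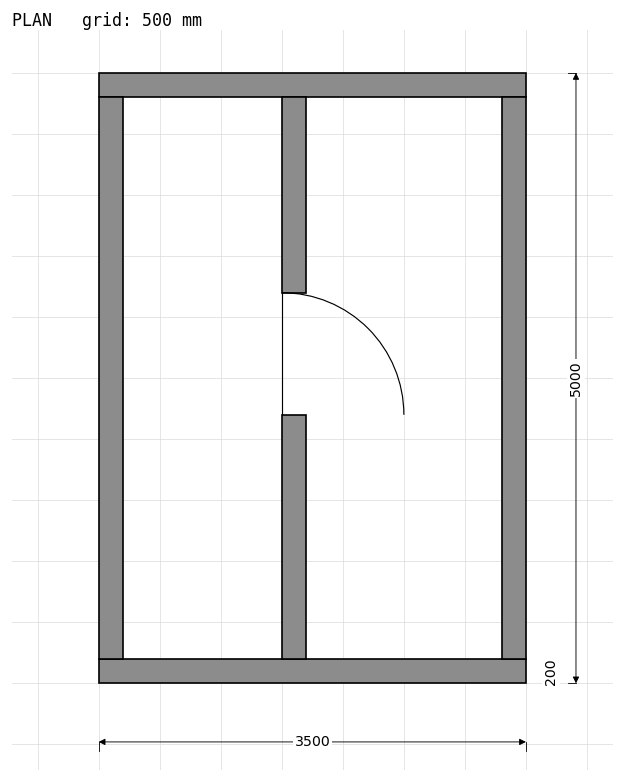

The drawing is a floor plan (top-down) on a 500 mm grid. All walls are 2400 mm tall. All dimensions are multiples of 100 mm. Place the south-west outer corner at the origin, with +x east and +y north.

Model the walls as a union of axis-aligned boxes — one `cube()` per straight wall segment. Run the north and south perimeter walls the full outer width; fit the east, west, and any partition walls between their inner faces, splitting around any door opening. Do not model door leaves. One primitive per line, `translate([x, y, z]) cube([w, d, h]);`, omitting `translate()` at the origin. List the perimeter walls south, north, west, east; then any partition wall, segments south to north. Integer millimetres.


cube([3500, 200, 2400]);
translate([0, 4800, 0]) cube([3500, 200, 2400]);
translate([0, 200, 0]) cube([200, 4600, 2400]);
translate([3300, 200, 0]) cube([200, 4600, 2400]);
translate([1500, 200, 0]) cube([200, 2000, 2400]);
translate([1500, 3200, 0]) cube([200, 1600, 2400]);


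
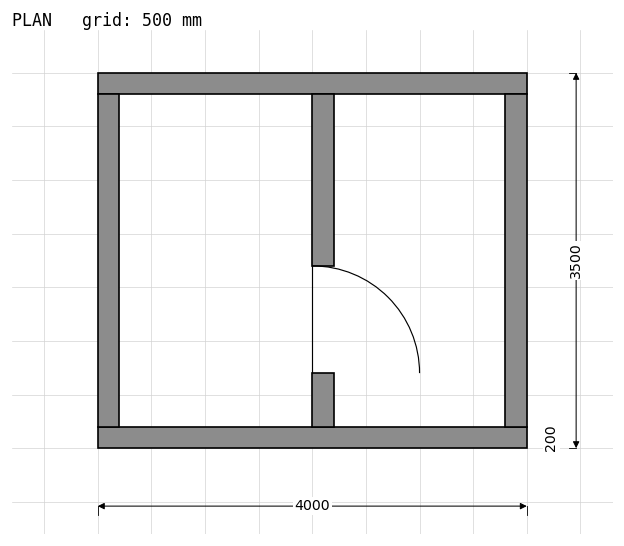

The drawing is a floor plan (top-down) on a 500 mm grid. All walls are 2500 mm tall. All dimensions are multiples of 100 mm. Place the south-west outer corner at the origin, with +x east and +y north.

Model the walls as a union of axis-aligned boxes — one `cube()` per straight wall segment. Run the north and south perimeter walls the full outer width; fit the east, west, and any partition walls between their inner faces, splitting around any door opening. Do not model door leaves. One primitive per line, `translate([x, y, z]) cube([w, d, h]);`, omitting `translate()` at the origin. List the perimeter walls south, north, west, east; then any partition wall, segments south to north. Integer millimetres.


cube([4000, 200, 2500]);
translate([0, 3300, 0]) cube([4000, 200, 2500]);
translate([0, 200, 0]) cube([200, 3100, 2500]);
translate([3800, 200, 0]) cube([200, 3100, 2500]);
translate([2000, 200, 0]) cube([200, 500, 2500]);
translate([2000, 1700, 0]) cube([200, 1600, 2500]);


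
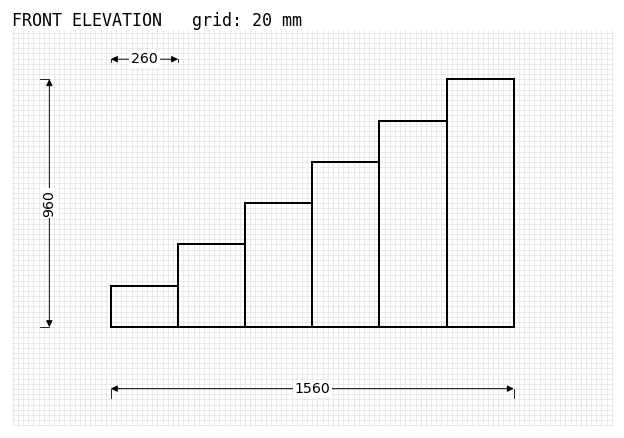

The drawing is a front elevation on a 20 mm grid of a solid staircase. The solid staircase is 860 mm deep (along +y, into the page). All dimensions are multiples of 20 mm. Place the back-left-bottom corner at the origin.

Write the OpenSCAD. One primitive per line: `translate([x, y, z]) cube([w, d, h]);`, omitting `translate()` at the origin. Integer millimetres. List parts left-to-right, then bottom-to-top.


cube([260, 860, 160]);
translate([260, 0, 0]) cube([260, 860, 320]);
translate([520, 0, 0]) cube([260, 860, 480]);
translate([780, 0, 0]) cube([260, 860, 640]);
translate([1040, 0, 0]) cube([260, 860, 800]);
translate([1300, 0, 0]) cube([260, 860, 960]);


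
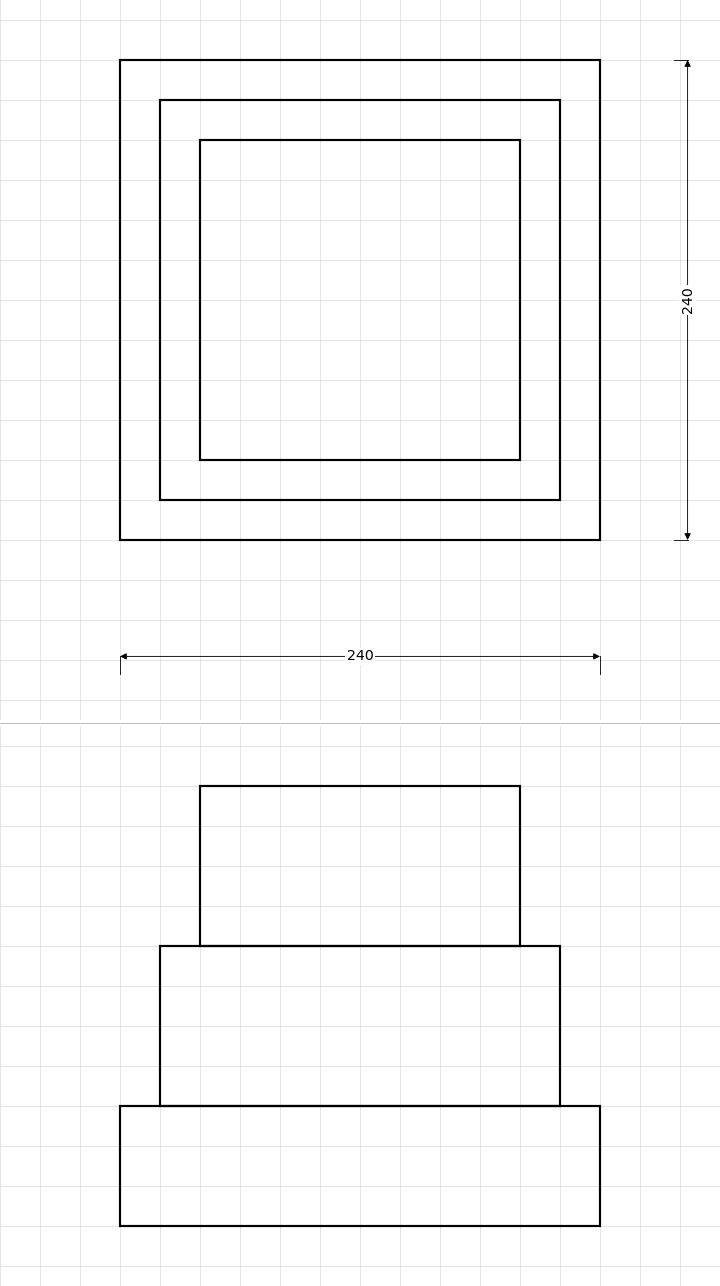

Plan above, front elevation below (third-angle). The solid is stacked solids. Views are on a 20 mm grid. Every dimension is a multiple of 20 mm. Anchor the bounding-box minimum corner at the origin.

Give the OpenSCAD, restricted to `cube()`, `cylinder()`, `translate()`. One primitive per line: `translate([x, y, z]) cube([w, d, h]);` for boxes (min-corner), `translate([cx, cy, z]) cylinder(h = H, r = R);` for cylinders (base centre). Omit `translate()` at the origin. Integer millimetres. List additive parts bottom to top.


cube([240, 240, 60]);
translate([20, 20, 60]) cube([200, 200, 80]);
translate([40, 40, 140]) cube([160, 160, 80]);
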